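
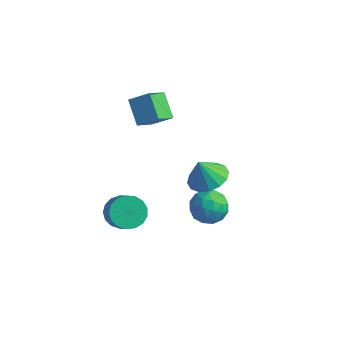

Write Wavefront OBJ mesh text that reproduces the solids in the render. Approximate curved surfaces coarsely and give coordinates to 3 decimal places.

v 1.809 1.454 -1.283
v 2.816 1.371 -1.148
v 1.644 -0.171 -1.052
v 2.651 -0.254 -0.917
v 2.081 0.223 -0.219
v 2.182 1.228 -0.362
v 2.278 -0.028 -1.838
v 2.379 0.977 -1.981
v 3.106 0.456 -1.491
v 2.984 0.61 -0.49
v 1.476 0.59 -1.71
v 1.354 0.744 -0.709
v 2.327 1.556 -1.236
v 2.133 -0.356 -0.964
v 1.798 -0.075 -0.554
v 2.39 -0.124 -0.474
v 1.954 1.471 -0.774
v 2.547 1.422 -0.694
v 2.114 0.747 -0.148
v 1.913 -0.222 -1.506
v 2.506 -0.271 -1.426
v 2.07 1.324 -1.726
v 2.662 1.275 -1.646
v 2.346 0.453 -2.052
v 3.089 0.969 -1.358
v 2.993 0.013 -1.222
v 2.773 0.146 -1.764
v 2.833 0.737 -1.848
v 3.018 1.06 -0.77
v 2.921 0.104 -0.634
v 2.586 0.384 -0.224
v 2.645 0.975 -0.308
v 3.188 0.521 -0.971
v 1.539 1.096 -1.566
v 1.442 0.14 -1.43
v 1.815 0.225 -1.892
v 1.874 0.816 -1.976
v 1.467 1.187 -0.978
v 1.371 0.231 -0.842
v 1.627 0.463 -0.352
v 1.687 1.054 -0.436
v 1.272 0.679 -1.229
v -3.301 2.541 0.689
v -4.329 3.26 1.65
v -3.289 3.82 -0.254
v -4.316 4.539 0.707
v -2.344 3.021 1.353
v -3.371 3.74 2.314
v -2.331 4.3 0.41
v -3.359 5.019 1.371
v 2.837 -0.467 2.572
v 3.81 -0.364 2.893
v 2.463 -0.733 3.788
v 3.599 0.124 2.935
v 3.183 0.453 2.88
v 2.675 0.536 2.742
v 2.21 0.351 2.559
v 1.913 -0.054 2.379
v 1.863 -0.569 2.251
v 2.075 -1.057 2.209
v 2.49 -1.386 2.264
v 2.998 -1.469 2.401
v 3.463 -1.284 2.585
v 3.76 -0.879 2.765
v -2.184 -0.41 -3.326
v -1.564 -0.719 -3.976
v -0.576 -1.538 -2.645
v -1.196 -1.23 -1.994
v -1.398 -0.315 -3.851
v -0.41 -1.134 -2.519
v -1.412 0.068 -3.605
v -0.423 -0.752 -2.273
v -1.603 0.341 -3.295
v -0.614 -0.479 -1.964
v -1.927 0.441 -2.993
v -0.938 -0.378 -1.661
v -2.31 0.347 -2.766
v -1.321 -0.472 -1.435
v -2.664 0.079 -2.668
v -1.675 -0.74 -1.337
v -2.908 -0.3 -2.721
v -1.92 -1.12 -1.389
v -2.987 -0.706 -2.912
v -1.998 -1.525 -1.58
v -2.881 -1.043 -3.198
v -1.893 -1.863 -1.866
v -2.616 -1.235 -3.513
v -1.627 -2.055 -2.181
v -2.252 -1.239 -3.785
v -1.263 -2.058 -2.454
v -1.873 -1.052 -3.953
v -0.884 -1.872 -2.621
f 1 38 17
f 38 12 41
f 17 41 6
f 38 41 17
f 1 17 13
f 17 6 18
f 13 18 2
f 17 18 13
f 1 13 22
f 13 2 23
f 22 23 8
f 13 23 22
f 1 22 34
f 22 8 37
f 34 37 11
f 22 37 34
f 1 34 38
f 34 11 42
f 38 42 12
f 34 42 38
f 2 18 29
f 18 6 32
f 29 32 10
f 18 32 29
f 6 41 19
f 41 12 40
f 19 40 5
f 41 40 19
f 12 42 39
f 42 11 35
f 39 35 3
f 42 35 39
f 11 37 36
f 37 8 24
f 36 24 7
f 37 24 36
f 8 23 28
f 23 2 25
f 28 25 9
f 23 25 28
f 4 30 16
f 30 10 31
f 16 31 5
f 30 31 16
f 4 16 14
f 16 5 15
f 14 15 3
f 16 15 14
f 4 14 21
f 14 3 20
f 21 20 7
f 14 20 21
f 4 21 26
f 21 7 27
f 26 27 9
f 21 27 26
f 4 26 30
f 26 9 33
f 30 33 10
f 26 33 30
f 5 31 19
f 31 10 32
f 19 32 6
f 31 32 19
f 3 15 39
f 15 5 40
f 39 40 12
f 15 40 39
f 7 20 36
f 20 3 35
f 36 35 11
f 20 35 36
f 9 27 28
f 27 7 24
f 28 24 8
f 27 24 28
f 10 33 29
f 33 9 25
f 29 25 2
f 33 25 29
f 44 46 43
f 47 44 43
f 43 46 45
f 45 47 43
f 44 50 46
f 48 44 47
f 48 50 44
f 46 50 45
f 49 47 45
f 45 50 49
f 49 48 47
f 50 48 49
f 52 51 54
f 52 54 53
f 54 51 55
f 54 55 53
f 55 51 56
f 55 56 53
f 56 51 57
f 56 57 53
f 57 51 58
f 57 58 53
f 58 51 59
f 58 59 53
f 59 51 60
f 59 60 53
f 60 51 61
f 60 61 53
f 61 51 62
f 61 62 53
f 62 51 63
f 62 63 53
f 63 51 64
f 63 64 53
f 64 51 52
f 64 52 53
f 66 65 69
f 66 69 67
f 67 69 70
f 67 70 68
f 69 65 71
f 69 71 70
f 70 71 72
f 70 72 68
f 71 65 73
f 71 73 72
f 72 73 74
f 72 74 68
f 73 65 75
f 73 75 74
f 74 75 76
f 74 76 68
f 75 65 77
f 75 77 76
f 76 77 78
f 76 78 68
f 77 65 79
f 77 79 78
f 78 79 80
f 78 80 68
f 79 65 81
f 79 81 80
f 80 81 82
f 80 82 68
f 81 65 83
f 81 83 82
f 82 83 84
f 82 84 68
f 83 65 85
f 83 85 84
f 84 85 86
f 84 86 68
f 85 65 87
f 85 87 86
f 86 87 88
f 86 88 68
f 87 65 89
f 87 89 88
f 88 89 90
f 88 90 68
f 89 65 91
f 89 91 90
f 90 91 92
f 90 92 68
f 91 65 66
f 91 66 92
f 92 66 67
f 92 67 68



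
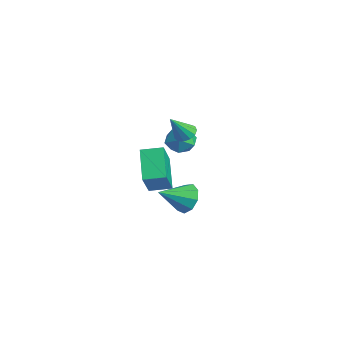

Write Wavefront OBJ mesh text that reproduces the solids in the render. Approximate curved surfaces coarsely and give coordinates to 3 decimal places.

v -5.052 -0.677 -1.523
v -4.044 -1.299 -0.154
v -4.651 0.395 -1.331
v -3.643 -0.228 0.037
v -3.557 -1.012 -2.777
v -2.549 -1.635 -1.409
v -3.156 0.059 -2.586
v -2.148 -0.563 -1.217
v 1.955 -0.908 -0.501
v 2.433 -1.187 -1.172
v 2.165 -2.332 0.241
v 2.782 -0.924 -0.768
v 2.745 -0.654 -0.239
v 2.337 -0.503 0.167
v 1.751 -0.541 0.261
v 1.26 -0.75 -0.002
v 1.094 -1.034 -0.498
v 1.331 -1.258 -0.996
v 1.86 -1.318 -1.262
v -3.633 1.067 -0.39
v -3.025 1.126 0.262
v -4.435 0.194 0.438
v -3.827 0.253 1.09
v -4.324 0.965 0.876
v -3.828 1.504 0.365
v -3.632 -0.184 0.335
v -3.136 0.355 -0.176
v -3.024 0.353 0.711
v -3.452 1.063 1.045
v -4.008 0.257 -0.345
v -4.436 0.967 -0.011
v -2.39 0.464 1.481
v -1.91 0.226 1.188
v -2.09 -0.404 2.679
v -1.793 0.501 1.358
v -1.866 0.764 1.567
v -2.104 0.932 1.749
v -2.434 0.952 1.845
v -2.749 0.816 1.826
v -2.95 0.569 1.697
v -2.974 0.289 1.5
v -2.812 0.064 1.296
v -2.516 -0.034 1.151
v -2.18 0.027 1.111
f 2 4 1
f 5 2 1
f 1 4 3
f 3 5 1
f 2 8 4
f 6 2 5
f 6 8 2
f 4 8 3
f 7 5 3
f 3 8 7
f 7 6 5
f 8 6 7
f 10 9 12
f 10 12 11
f 12 9 13
f 12 13 11
f 13 9 14
f 13 14 11
f 14 9 15
f 14 15 11
f 15 9 16
f 15 16 11
f 16 9 17
f 16 17 11
f 17 9 18
f 17 18 11
f 18 9 19
f 18 19 11
f 19 9 10
f 19 10 11
f 20 31 25
f 20 25 21
f 20 21 27
f 20 27 30
f 20 30 31
f 21 25 29
f 25 31 24
f 31 30 22
f 30 27 26
f 27 21 28
f 23 29 24
f 23 24 22
f 23 22 26
f 23 26 28
f 23 28 29
f 24 29 25
f 22 24 31
f 26 22 30
f 28 26 27
f 29 28 21
f 33 32 35
f 33 35 34
f 35 32 36
f 35 36 34
f 36 32 37
f 36 37 34
f 37 32 38
f 37 38 34
f 38 32 39
f 38 39 34
f 39 32 40
f 39 40 34
f 40 32 41
f 40 41 34
f 41 32 42
f 41 42 34
f 42 32 43
f 42 43 34
f 43 32 44
f 43 44 34
f 44 32 33
f 44 33 34



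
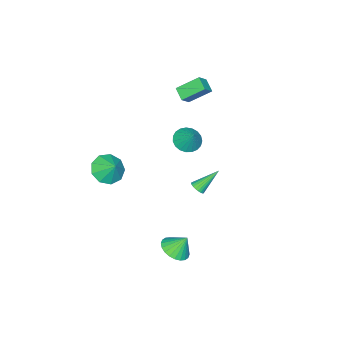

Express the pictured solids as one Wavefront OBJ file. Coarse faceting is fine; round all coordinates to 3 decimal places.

v 2.958 0.174 -4.374
v 3.698 -0.266 -3.907
v 2.622 0.786 -3.266
v 3.868 0.053 -4.032
v 3.899 0.391 -4.208
v 3.787 0.695 -4.41
v 3.549 0.921 -4.607
v 3.221 1.033 -4.768
v 2.853 1.014 -4.869
v 2.5 0.867 -4.895
v 2.218 0.615 -4.842
v 2.048 0.296 -4.717
v 2.017 -0.042 -4.541
v 2.129 -0.347 -4.339
v 2.367 -0.572 -4.142
v 2.695 -0.684 -3.981
v 3.064 -0.665 -3.88
v 3.416 -0.518 -3.854
v -0.735 -1.455 2.271
v 0.094 -1.436 1.923
v -0.285 -0.685 3.389
v -0.06 -1.129 1.774
v -0.331 -0.879 1.711
v -0.671 -0.728 1.744
v -1.023 -0.703 1.869
v -1.326 -0.808 2.064
v -1.526 -1.025 2.294
v -1.589 -1.316 2.52
v -1.505 -1.631 2.703
v -1.288 -1.916 2.812
v -0.975 -2.121 2.827
v -0.621 -2.211 2.746
v -0.287 -2.17 2.583
v -0.03 -2.006 2.366
v 0.105 -1.746 2.133
v 3.827 -3.912 1.643
v 4.8 -3.809 1.211
v 4.113 -3.128 2.477
v 4.342 -3.323 0.913
v 3.642 -3.113 0.956
v 3.029 -3.276 1.32
v 2.789 -3.737 1.836
v 3.034 -4.28 2.261
v 3.651 -4.65 2.397
v 4.349 -4.675 2.18
v 4.803 -4.343 1.712
v -4.517 -2.205 3.879
v -4.98 -2.935 4.342
v -3.803 -2.253 4.519
v -4.266 -2.982 4.982
v -3.714 -3.338 2.898
v -4.177 -4.067 3.361
v -3 -3.385 3.538
v -3.463 -4.115 4.001
v -1.585 -1.281 -2.773
v -1.258 -0.864 -2.756
v -2.675 -0.479 -1.527
v -1.388 -0.807 -2.906
v -1.548 -0.822 -3.036
v -1.714 -0.907 -3.126
v -1.86 -1.049 -3.163
v -1.964 -1.227 -3.14
v -2.01 -1.412 -3.061
v -1.992 -1.578 -2.938
v -1.912 -1.698 -2.791
v -1.782 -1.755 -2.64
v -1.622 -1.74 -2.51
v -1.456 -1.655 -2.42
v -1.31 -1.513 -2.384
v -1.206 -1.336 -2.407
v -1.16 -1.15 -2.486
v -1.178 -0.985 -2.608
f 2 1 4
f 2 4 3
f 4 1 5
f 4 5 3
f 5 1 6
f 5 6 3
f 6 1 7
f 6 7 3
f 7 1 8
f 7 8 3
f 8 1 9
f 8 9 3
f 9 1 10
f 9 10 3
f 10 1 11
f 10 11 3
f 11 1 12
f 11 12 3
f 12 1 13
f 12 13 3
f 13 1 14
f 13 14 3
f 14 1 15
f 14 15 3
f 15 1 16
f 15 16 3
f 16 1 17
f 16 17 3
f 17 1 18
f 17 18 3
f 18 1 2
f 18 2 3
f 20 19 22
f 20 22 21
f 22 19 23
f 22 23 21
f 23 19 24
f 23 24 21
f 24 19 25
f 24 25 21
f 25 19 26
f 25 26 21
f 26 19 27
f 26 27 21
f 27 19 28
f 27 28 21
f 28 19 29
f 28 29 21
f 29 19 30
f 29 30 21
f 30 19 31
f 30 31 21
f 31 19 32
f 31 32 21
f 32 19 33
f 32 33 21
f 33 19 34
f 33 34 21
f 34 19 35
f 34 35 21
f 35 19 20
f 35 20 21
f 37 36 39
f 37 39 38
f 39 36 40
f 39 40 38
f 40 36 41
f 40 41 38
f 41 36 42
f 41 42 38
f 42 36 43
f 42 43 38
f 43 36 44
f 43 44 38
f 44 36 45
f 44 45 38
f 45 36 46
f 45 46 38
f 46 36 37
f 46 37 38
f 48 50 47
f 51 48 47
f 47 50 49
f 49 51 47
f 48 54 50
f 52 48 51
f 52 54 48
f 50 54 49
f 53 51 49
f 49 54 53
f 53 52 51
f 54 52 53
f 56 55 58
f 56 58 57
f 58 55 59
f 58 59 57
f 59 55 60
f 59 60 57
f 60 55 61
f 60 61 57
f 61 55 62
f 61 62 57
f 62 55 63
f 62 63 57
f 63 55 64
f 63 64 57
f 64 55 65
f 64 65 57
f 65 55 66
f 65 66 57
f 66 55 67
f 66 67 57
f 67 55 68
f 67 68 57
f 68 55 69
f 68 69 57
f 69 55 70
f 69 70 57
f 70 55 71
f 70 71 57
f 71 55 72
f 71 72 57
f 72 55 56
f 72 56 57



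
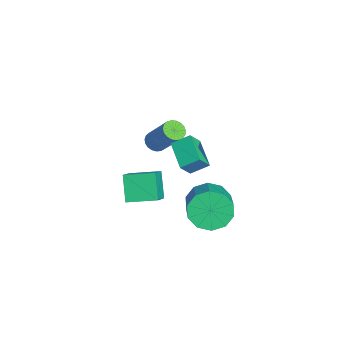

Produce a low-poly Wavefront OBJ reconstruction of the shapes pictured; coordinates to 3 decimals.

v -2.085 -2.663 -1.79
v -0.917 -3.07 -0.856
v -1.775 -1.148 -1.517
v -0.607 -1.556 -0.583
v -1.113 -2.644 -2.997
v 0.055 -3.052 -2.063
v -0.803 -1.13 -2.724
v 0.365 -1.537 -1.79
v -2.752 -1.289 -0.082
v -2.235 -1.33 -0.383
v -1.251 -0.552 1.201
v -1.768 -0.511 1.502
v -2.313 -1.102 -0.446
v -1.33 -0.324 1.137
v -2.468 -0.906 -0.446
v -1.484 -0.128 1.137
v -2.672 -0.776 -0.383
v -1.688 0.001 1.2
v -2.889 -0.735 -0.268
v -1.906 0.042 1.315
v -3.083 -0.79 -0.121
v -2.099 -0.012 1.463
v -3.22 -0.931 0.033
v -2.236 -0.153 1.617
v -3.275 -1.134 0.167
v -2.292 -0.356 1.751
v -3.24 -1.364 0.258
v -2.257 -0.586 1.842
v -3.121 -1.58 0.291
v -2.137 -0.803 1.874
v -2.938 -1.747 0.259
v -1.954 -0.969 1.842
v -2.723 -1.834 0.168
v -1.739 -1.056 1.751
v -2.512 -1.827 0.034
v -1.528 -1.049 1.617
v -2.343 -1.727 -0.12
v -1.36 -0.949 1.463
v -2.245 -1.551 -0.268
v -1.261 -0.773 1.316
v 2.19 0.58 -0.539
v 2.666 1.204 -1.295
v 4.427 1.043 -0.318
v 3.95 0.42 0.439
v 2.433 1.608 -0.809
v 4.194 1.447 0.168
v 2.107 1.619 -0.22
v 3.868 1.459 0.758
v 1.813 1.234 0.248
v 3.573 1.073 1.225
v 1.662 0.599 0.415
v 3.423 0.438 1.392
v 1.713 -0.043 0.218
v 3.474 -0.204 1.195
v 1.946 -0.447 -0.268
v 3.707 -0.608 0.709
v 2.272 -0.459 -0.858
v 4.033 -0.619 0.12
v 2.567 -0.073 -1.325
v 4.327 -0.234 -0.348
v 2.717 0.562 -1.492
v 4.478 0.401 -0.515
v 3.44 -0.435 2.752
v 2.033 -0.683 3.3
v 3.493 0.426 3.277
v 2.086 0.177 3.825
v 3.834 -0.937 3.535
v 2.427 -1.186 4.083
v 3.887 -0.077 4.06
v 2.48 -0.325 4.608
f 2 4 1
f 5 2 1
f 1 4 3
f 3 5 1
f 2 8 4
f 6 2 5
f 6 8 2
f 4 8 3
f 7 5 3
f 3 8 7
f 7 6 5
f 8 6 7
f 10 9 13
f 10 13 11
f 11 13 14
f 11 14 12
f 13 9 15
f 13 15 14
f 14 15 16
f 14 16 12
f 15 9 17
f 15 17 16
f 16 17 18
f 16 18 12
f 17 9 19
f 17 19 18
f 18 19 20
f 18 20 12
f 19 9 21
f 19 21 20
f 20 21 22
f 20 22 12
f 21 9 23
f 21 23 22
f 22 23 24
f 22 24 12
f 23 9 25
f 23 25 24
f 24 25 26
f 24 26 12
f 25 9 27
f 25 27 26
f 26 27 28
f 26 28 12
f 27 9 29
f 27 29 28
f 28 29 30
f 28 30 12
f 29 9 31
f 29 31 30
f 30 31 32
f 30 32 12
f 31 9 33
f 31 33 32
f 32 33 34
f 32 34 12
f 33 9 35
f 33 35 34
f 34 35 36
f 34 36 12
f 35 9 37
f 35 37 36
f 36 37 38
f 36 38 12
f 37 9 39
f 37 39 38
f 38 39 40
f 38 40 12
f 39 9 10
f 39 10 40
f 40 10 11
f 40 11 12
f 42 41 45
f 42 45 43
f 43 45 46
f 43 46 44
f 45 41 47
f 45 47 46
f 46 47 48
f 46 48 44
f 47 41 49
f 47 49 48
f 48 49 50
f 48 50 44
f 49 41 51
f 49 51 50
f 50 51 52
f 50 52 44
f 51 41 53
f 51 53 52
f 52 53 54
f 52 54 44
f 53 41 55
f 53 55 54
f 54 55 56
f 54 56 44
f 55 41 57
f 55 57 56
f 56 57 58
f 56 58 44
f 57 41 59
f 57 59 58
f 58 59 60
f 58 60 44
f 59 41 61
f 59 61 60
f 60 61 62
f 60 62 44
f 61 41 42
f 61 42 62
f 62 42 43
f 62 43 44
f 64 66 63
f 67 64 63
f 63 66 65
f 65 67 63
f 64 70 66
f 68 64 67
f 68 70 64
f 66 70 65
f 69 67 65
f 65 70 69
f 69 68 67
f 70 68 69



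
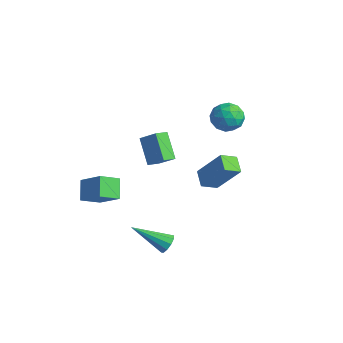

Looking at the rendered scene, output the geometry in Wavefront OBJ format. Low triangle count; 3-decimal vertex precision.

v -0.471 -1.729 3.064
v -1.627 -1.332 4.274
v -0.492 -0.957 2.79
v -1.649 -0.56 3.999
v 0.469 -1.42 3.861
v -0.688 -1.023 5.07
v 0.447 -0.648 3.586
v -0.709 -0.251 4.796
v 1.106 0.521 1.217
v 0.255 0.96 1.647
v 1.342 1.425 0.761
v 0.491 1.865 1.191
v 2.289 1.095 2.969
v 1.438 1.535 3.399
v 2.525 2 2.513
v 1.674 2.439 2.943
v -1.136 4.741 3.898
v -0.359 4.445 3.365
v -1.221 3.295 4.575
v -0.444 2.999 4.042
v -0.325 3.667 4.761
v -0.272 4.56 4.343
v -1.308 3.18 3.597
v -1.255 4.073 3.179
v -0.464 3.48 3.179
v 0.143 3.781 3.898
v -1.723 3.959 4.042
v -1.116 4.26 4.761
v -0.74 4.72 3.572
v -0.84 3.02 4.368
v -0.77 3.412 4.791
v -0.313 3.239 4.477
v -0.689 4.788 4.147
v -0.232 4.614 3.833
v -0.212 4.156 4.654
v -1.348 3.126 4.107
v -0.891 2.952 3.793
v -1.267 4.501 3.463
v -0.81 4.328 3.149
v -1.368 3.584 3.286
v -0.345 3.979 3.149
v -0.395 3.129 3.547
v -0.903 3.235 3.286
v -0.872 3.761 3.04
v 0.012 4.156 3.572
v -0.038 3.306 3.97
v 0.032 3.698 4.393
v 0.063 4.224 4.147
v -0.05 3.589 3.463
v -1.542 4.434 3.97
v -1.592 3.584 4.368
v -1.643 3.516 3.793
v -1.612 4.042 3.547
v -1.185 4.611 4.393
v -1.235 3.761 4.791
v -0.708 3.979 4.9
v -0.677 4.505 4.654
v -1.53 4.151 4.477
v 2.017 -2.421 -1.296
v 2.309 -2.262 -0.773
v 0.663 -3.719 -0.144
v 2.023 -2.014 -0.829
v 1.735 -1.921 -1.063
v 1.554 -2.019 -1.386
v 1.55 -2.271 -1.675
v 1.724 -2.58 -1.819
v 2.01 -2.829 -1.763
v 2.299 -2.922 -1.528
v 2.48 -2.824 -1.205
v 2.484 -2.572 -0.916
v -3.35 -3.972 -0.467
v -4.13 -3.352 0.368
v -3.132 -2.855 -1.094
v -3.912 -2.234 -0.259
v -2.028 -3.666 0.539
v -2.808 -3.045 1.374
v -1.81 -2.548 -0.088
v -2.59 -1.928 0.747
f 2 4 1
f 5 2 1
f 1 4 3
f 3 5 1
f 2 8 4
f 6 2 5
f 6 8 2
f 4 8 3
f 7 5 3
f 3 8 7
f 7 6 5
f 8 6 7
f 10 12 9
f 13 10 9
f 9 12 11
f 11 13 9
f 10 16 12
f 14 10 13
f 14 16 10
f 12 16 11
f 15 13 11
f 11 16 15
f 15 14 13
f 16 14 15
f 17 54 33
f 54 28 57
f 33 57 22
f 54 57 33
f 17 33 29
f 33 22 34
f 29 34 18
f 33 34 29
f 17 29 38
f 29 18 39
f 38 39 24
f 29 39 38
f 17 38 50
f 38 24 53
f 50 53 27
f 38 53 50
f 17 50 54
f 50 27 58
f 54 58 28
f 50 58 54
f 18 34 45
f 34 22 48
f 45 48 26
f 34 48 45
f 22 57 35
f 57 28 56
f 35 56 21
f 57 56 35
f 28 58 55
f 58 27 51
f 55 51 19
f 58 51 55
f 27 53 52
f 53 24 40
f 52 40 23
f 53 40 52
f 24 39 44
f 39 18 41
f 44 41 25
f 39 41 44
f 20 46 32
f 46 26 47
f 32 47 21
f 46 47 32
f 20 32 30
f 32 21 31
f 30 31 19
f 32 31 30
f 20 30 37
f 30 19 36
f 37 36 23
f 30 36 37
f 20 37 42
f 37 23 43
f 42 43 25
f 37 43 42
f 20 42 46
f 42 25 49
f 46 49 26
f 42 49 46
f 21 47 35
f 47 26 48
f 35 48 22
f 47 48 35
f 19 31 55
f 31 21 56
f 55 56 28
f 31 56 55
f 23 36 52
f 36 19 51
f 52 51 27
f 36 51 52
f 25 43 44
f 43 23 40
f 44 40 24
f 43 40 44
f 26 49 45
f 49 25 41
f 45 41 18
f 49 41 45
f 60 59 62
f 60 62 61
f 62 59 63
f 62 63 61
f 63 59 64
f 63 64 61
f 64 59 65
f 64 65 61
f 65 59 66
f 65 66 61
f 66 59 67
f 66 67 61
f 67 59 68
f 67 68 61
f 68 59 69
f 68 69 61
f 69 59 70
f 69 70 61
f 70 59 60
f 70 60 61
f 72 74 71
f 75 72 71
f 71 74 73
f 73 75 71
f 72 78 74
f 76 72 75
f 76 78 72
f 74 78 73
f 77 75 73
f 73 78 77
f 77 76 75
f 78 76 77



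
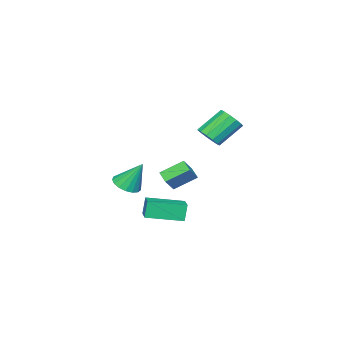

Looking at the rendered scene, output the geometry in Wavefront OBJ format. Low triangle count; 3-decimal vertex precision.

v -2.617 -0.441 1.056
v -1.99 -0.097 1.517
v -3.297 0.564 2.804
v -3.923 0.221 2.344
v -2.127 0.239 1.204
v -3.434 0.9 2.491
v -2.42 0.359 0.845
v -3.727 1.02 2.132
v -2.776 0.225 0.553
v -4.083 0.887 1.84
v -3.08 -0.12 0.421
v -4.387 0.542 1.708
v -3.238 -0.567 0.49
v -4.545 0.095 1.777
v -3.198 -0.974 0.74
v -4.505 -0.312 2.027
v -2.974 -1.211 1.09
v -4.281 -0.55 2.377
v -2.636 -1.204 1.429
v -3.943 -0.543 2.716
v -2.292 -0.955 1.65
v -3.599 -0.294 2.937
v -2.051 -0.542 1.683
v -3.358 0.119 2.97
v -2.659 -2.952 -3.745
v -3.061 -3.699 -3.363
v -3.663 -1.969 -2.88
v -4.066 -2.715 -2.499
v -1.854 -2.925 -2.841
v -2.257 -3.671 -2.46
v -2.859 -1.941 -1.977
v -3.261 -2.688 -1.595
v 2.642 -2.056 -1.2
v 3.234 -2.591 -0.804
v 2.338 -1.164 0.46
v 3.468 -2.261 -0.939
v 3.513 -1.885 -1.133
v 3.359 -1.548 -1.342
v 3.04 -1.327 -1.519
v 2.631 -1.273 -1.623
v 2.224 -1.399 -1.631
v 1.913 -1.676 -1.539
v 1.769 -2.039 -1.37
v 1.825 -2.407 -1.162
v 2.069 -2.694 -0.963
v 2.444 -2.835 -0.818
v 2.864 -2.798 -0.761
v 2.418 1.597 -2.761
v 2.125 1.565 -1.681
v 3.286 2.444 -2.502
v 2.992 2.412 -1.421
v 3.848 0.028 -2.419
v 3.554 -0.004 -1.338
v 4.715 0.875 -2.159
v 4.422 0.843 -1.079
f 2 1 5
f 2 5 3
f 3 5 6
f 3 6 4
f 5 1 7
f 5 7 6
f 6 7 8
f 6 8 4
f 7 1 9
f 7 9 8
f 8 9 10
f 8 10 4
f 9 1 11
f 9 11 10
f 10 11 12
f 10 12 4
f 11 1 13
f 11 13 12
f 12 13 14
f 12 14 4
f 13 1 15
f 13 15 14
f 14 15 16
f 14 16 4
f 15 1 17
f 15 17 16
f 16 17 18
f 16 18 4
f 17 1 19
f 17 19 18
f 18 19 20
f 18 20 4
f 19 1 21
f 19 21 20
f 20 21 22
f 20 22 4
f 21 1 23
f 21 23 22
f 22 23 24
f 22 24 4
f 23 1 2
f 23 2 24
f 24 2 3
f 24 3 4
f 26 28 25
f 29 26 25
f 25 28 27
f 27 29 25
f 26 32 28
f 30 26 29
f 30 32 26
f 28 32 27
f 31 29 27
f 27 32 31
f 31 30 29
f 32 30 31
f 34 33 36
f 34 36 35
f 36 33 37
f 36 37 35
f 37 33 38
f 37 38 35
f 38 33 39
f 38 39 35
f 39 33 40
f 39 40 35
f 40 33 41
f 40 41 35
f 41 33 42
f 41 42 35
f 42 33 43
f 42 43 35
f 43 33 44
f 43 44 35
f 44 33 45
f 44 45 35
f 45 33 46
f 45 46 35
f 46 33 47
f 46 47 35
f 47 33 34
f 47 34 35
f 49 51 48
f 52 49 48
f 48 51 50
f 50 52 48
f 49 55 51
f 53 49 52
f 53 55 49
f 51 55 50
f 54 52 50
f 50 55 54
f 54 53 52
f 55 53 54



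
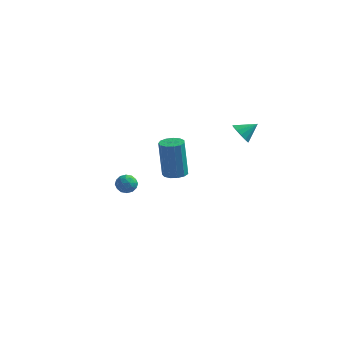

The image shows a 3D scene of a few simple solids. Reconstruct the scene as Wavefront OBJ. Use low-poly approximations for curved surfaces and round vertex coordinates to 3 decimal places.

v -4.459 3.485 -3.437
v -4.106 3.985 -3.245
v -3.794 3.315 -4.215
v -3.441 3.815 -4.023
v -3.467 3.284 -3.664
v -3.878 3.389 -3.184
v -4.022 3.911 -4.276
v -4.433 4.016 -3.796
v -3.836 4.248 -3.763
v -3.493 3.86 -3.385
v -4.407 3.44 -4.075
v -4.064 3.052 -3.697
v -4.341 3.75 -3.273
v -3.559 3.55 -4.187
v -3.574 3.238 -3.977
v -3.367 3.531 -3.863
v -4.207 3.4 -3.237
v -4 3.693 -3.124
v -3.624 3.281 -3.37
v -3.9 3.607 -4.336
v -3.693 3.9 -4.223
v -4.533 3.769 -3.597
v -4.326 4.062 -3.483
v -4.276 4.019 -4.09
v -3.975 4.199 -3.464
v -3.584 4.099 -3.922
v -3.925 4.155 -4.071
v -4.167 4.217 -3.788
v -3.773 3.971 -3.242
v -3.382 3.87 -3.699
v -3.397 3.558 -3.489
v -3.639 3.62 -3.206
v -3.614 4.125 -3.547
v -4.518 3.43 -3.761
v -4.127 3.329 -4.218
v -4.261 3.68 -4.254
v -4.503 3.742 -3.971
v -4.316 3.201 -3.538
v -3.925 3.101 -3.996
v -3.733 3.083 -3.672
v -3.975 3.145 -3.389
v -4.286 3.175 -3.913
v 3.219 1.071 2.878
v 3.635 0.562 2.828
v 3.921 1.589 3.462
v 3.709 0.786 2.541
v 3.627 1.101 2.36
v 3.415 1.406 2.344
v 3.141 1.605 2.498
v 2.892 1.635 2.772
v 2.746 1.485 3.08
v 2.75 1.204 3.324
v 2.903 0.881 3.426
v 3.157 0.618 3.354
v 3.43 0.499 3.131
v 0.479 -0.685 0.448
v 1.057 -0.972 0.529
v 0.819 -0.861 2.632
v 0.241 -0.575 2.552
v 1.121 -0.611 0.517
v 0.883 -0.501 2.621
v 0.981 -0.274 0.483
v 0.743 -0.164 2.587
v 0.682 -0.068 0.439
v 0.444 0.043 2.542
v 0.318 -0.058 0.397
v 0.081 0.053 2.501
v 0.006 -0.246 0.372
v -0.232 -0.136 2.475
v -0.157 -0.575 0.37
v -0.395 -0.464 2.474
v -0.118 -0.938 0.394
v -0.355 -0.827 2.498
v 0.111 -1.221 0.435
v -0.127 -1.111 2.538
v 0.457 -1.334 0.48
v 0.219 -1.223 2.583
v 0.809 -1.241 0.515
v 0.571 -1.13 2.618
f 1 38 17
f 38 12 41
f 17 41 6
f 38 41 17
f 1 17 13
f 17 6 18
f 13 18 2
f 17 18 13
f 1 13 22
f 13 2 23
f 22 23 8
f 13 23 22
f 1 22 34
f 22 8 37
f 34 37 11
f 22 37 34
f 1 34 38
f 34 11 42
f 38 42 12
f 34 42 38
f 2 18 29
f 18 6 32
f 29 32 10
f 18 32 29
f 6 41 19
f 41 12 40
f 19 40 5
f 41 40 19
f 12 42 39
f 42 11 35
f 39 35 3
f 42 35 39
f 11 37 36
f 37 8 24
f 36 24 7
f 37 24 36
f 8 23 28
f 23 2 25
f 28 25 9
f 23 25 28
f 4 30 16
f 30 10 31
f 16 31 5
f 30 31 16
f 4 16 14
f 16 5 15
f 14 15 3
f 16 15 14
f 4 14 21
f 14 3 20
f 21 20 7
f 14 20 21
f 4 21 26
f 21 7 27
f 26 27 9
f 21 27 26
f 4 26 30
f 26 9 33
f 30 33 10
f 26 33 30
f 5 31 19
f 31 10 32
f 19 32 6
f 31 32 19
f 3 15 39
f 15 5 40
f 39 40 12
f 15 40 39
f 7 20 36
f 20 3 35
f 36 35 11
f 20 35 36
f 9 27 28
f 27 7 24
f 28 24 8
f 27 24 28
f 10 33 29
f 33 9 25
f 29 25 2
f 33 25 29
f 44 43 46
f 44 46 45
f 46 43 47
f 46 47 45
f 47 43 48
f 47 48 45
f 48 43 49
f 48 49 45
f 49 43 50
f 49 50 45
f 50 43 51
f 50 51 45
f 51 43 52
f 51 52 45
f 52 43 53
f 52 53 45
f 53 43 54
f 53 54 45
f 54 43 55
f 54 55 45
f 55 43 44
f 55 44 45
f 57 56 60
f 57 60 58
f 58 60 61
f 58 61 59
f 60 56 62
f 60 62 61
f 61 62 63
f 61 63 59
f 62 56 64
f 62 64 63
f 63 64 65
f 63 65 59
f 64 56 66
f 64 66 65
f 65 66 67
f 65 67 59
f 66 56 68
f 66 68 67
f 67 68 69
f 67 69 59
f 68 56 70
f 68 70 69
f 69 70 71
f 69 71 59
f 70 56 72
f 70 72 71
f 71 72 73
f 71 73 59
f 72 56 74
f 72 74 73
f 73 74 75
f 73 75 59
f 74 56 76
f 74 76 75
f 75 76 77
f 75 77 59
f 76 56 78
f 76 78 77
f 77 78 79
f 77 79 59
f 78 56 57
f 78 57 79
f 79 57 58
f 79 58 59



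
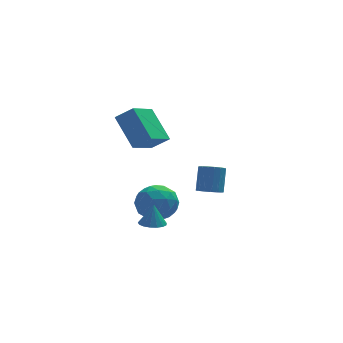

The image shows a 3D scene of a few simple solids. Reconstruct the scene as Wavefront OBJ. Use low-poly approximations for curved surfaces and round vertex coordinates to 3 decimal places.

v -1.799 3.978 -3.51
v -1.325 3.172 -4.116
v -2.375 2.748 -2.324
v -1.901 1.942 -2.93
v -1.264 2.675 -2.384
v -0.908 3.435 -3.117
v -2.792 2.485 -3.323
v -2.436 3.245 -4.056
v -1.939 2.249 -4.001
v -0.995 2.366 -3.42
v -2.705 3.554 -3.02
v -1.761 3.671 -2.439
v -1.511 3.683 -3.917
v -2.189 2.237 -2.523
v -1.814 2.668 -2.202
v -1.536 2.194 -2.558
v -1.266 3.838 -3.33
v -0.988 3.364 -3.686
v -0.952 3.072 -2.668
v -2.712 2.556 -2.754
v -2.434 2.082 -3.11
v -2.164 3.726 -3.882
v -1.886 3.252 -4.238
v -2.748 2.848 -3.772
v -1.594 2.666 -4.206
v -1.933 1.943 -3.508
v -2.456 2.262 -3.74
v -2.247 2.709 -4.171
v -1.039 2.735 -3.864
v -1.378 2.013 -3.167
v -1.003 2.444 -2.846
v -0.794 2.89 -3.277
v -1.4 2.193 -3.796
v -2.322 3.907 -3.273
v -2.661 3.185 -2.576
v -2.906 3.03 -3.163
v -2.697 3.476 -3.594
v -1.767 3.977 -2.932
v -2.106 3.254 -2.234
v -1.453 3.211 -2.269
v -1.244 3.658 -2.7
v -2.3 3.727 -2.644
v -2.515 0.428 -3.03
v -2.154 0.966 -3.156
v -2.405 0.612 -1.93
v -2.451 1.074 -3.145
v -2.762 1.035 -3.107
v -3.016 0.856 -3.051
v -3.156 0.58 -2.991
v -3.149 0.268 -2.939
v -2.997 -0.007 -2.908
v -2.734 -0.182 -2.905
v -2.421 -0.218 -2.931
v -2.13 -0.106 -2.979
v -1.927 0.129 -3.038
v -1.859 0.432 -3.096
v -1.941 0.734 -3.139
v 0.694 3.063 -2.792
v 1.228 2.691 -2.685
v 1.5 3.425 -1.5
v 0.966 3.797 -1.608
v 1.337 2.931 -2.858
v 1.609 3.665 -1.674
v 1.299 3.202 -3.017
v 1.571 3.936 -1.832
v 1.122 3.44 -3.124
v 1.394 4.174 -1.94
v 0.847 3.592 -3.156
v 1.119 4.327 -1.971
v 0.537 3.623 -3.103
v 0.809 4.357 -1.919
v 0.263 3.526 -2.98
v 0.535 4.26 -1.795
v 0.087 3.322 -2.814
v 0.359 4.056 -1.629
v 0.051 3.059 -2.643
v 0.323 3.793 -1.458
v 0.162 2.797 -2.506
v 0.434 3.531 -1.321
v 0.395 2.596 -2.434
v 0.667 3.33 -1.25
v 0.696 2.502 -2.445
v 0.968 3.236 -1.26
v 0.997 2.536 -2.535
v 1.269 3.27 -1.351
v -2.434 1.061 2.146
v -3.016 2.417 3.467
v -3.232 1.353 1.496
v -3.814 2.708 2.817
v -1.346 2.292 1.363
v -1.928 3.647 2.684
v -2.144 2.583 0.713
v -2.726 3.939 2.034
f 1 38 17
f 38 12 41
f 17 41 6
f 38 41 17
f 1 17 13
f 17 6 18
f 13 18 2
f 17 18 13
f 1 13 22
f 13 2 23
f 22 23 8
f 13 23 22
f 1 22 34
f 22 8 37
f 34 37 11
f 22 37 34
f 1 34 38
f 34 11 42
f 38 42 12
f 34 42 38
f 2 18 29
f 18 6 32
f 29 32 10
f 18 32 29
f 6 41 19
f 41 12 40
f 19 40 5
f 41 40 19
f 12 42 39
f 42 11 35
f 39 35 3
f 42 35 39
f 11 37 36
f 37 8 24
f 36 24 7
f 37 24 36
f 8 23 28
f 23 2 25
f 28 25 9
f 23 25 28
f 4 30 16
f 30 10 31
f 16 31 5
f 30 31 16
f 4 16 14
f 16 5 15
f 14 15 3
f 16 15 14
f 4 14 21
f 14 3 20
f 21 20 7
f 14 20 21
f 4 21 26
f 21 7 27
f 26 27 9
f 21 27 26
f 4 26 30
f 26 9 33
f 30 33 10
f 26 33 30
f 5 31 19
f 31 10 32
f 19 32 6
f 31 32 19
f 3 15 39
f 15 5 40
f 39 40 12
f 15 40 39
f 7 20 36
f 20 3 35
f 36 35 11
f 20 35 36
f 9 27 28
f 27 7 24
f 28 24 8
f 27 24 28
f 10 33 29
f 33 9 25
f 29 25 2
f 33 25 29
f 44 43 46
f 44 46 45
f 46 43 47
f 46 47 45
f 47 43 48
f 47 48 45
f 48 43 49
f 48 49 45
f 49 43 50
f 49 50 45
f 50 43 51
f 50 51 45
f 51 43 52
f 51 52 45
f 52 43 53
f 52 53 45
f 53 43 54
f 53 54 45
f 54 43 55
f 54 55 45
f 55 43 56
f 55 56 45
f 56 43 57
f 56 57 45
f 57 43 44
f 57 44 45
f 59 58 62
f 59 62 60
f 60 62 63
f 60 63 61
f 62 58 64
f 62 64 63
f 63 64 65
f 63 65 61
f 64 58 66
f 64 66 65
f 65 66 67
f 65 67 61
f 66 58 68
f 66 68 67
f 67 68 69
f 67 69 61
f 68 58 70
f 68 70 69
f 69 70 71
f 69 71 61
f 70 58 72
f 70 72 71
f 71 72 73
f 71 73 61
f 72 58 74
f 72 74 73
f 73 74 75
f 73 75 61
f 74 58 76
f 74 76 75
f 75 76 77
f 75 77 61
f 76 58 78
f 76 78 77
f 77 78 79
f 77 79 61
f 78 58 80
f 78 80 79
f 79 80 81
f 79 81 61
f 80 58 82
f 80 82 81
f 81 82 83
f 81 83 61
f 82 58 84
f 82 84 83
f 83 84 85
f 83 85 61
f 84 58 59
f 84 59 85
f 85 59 60
f 85 60 61
f 87 89 86
f 90 87 86
f 86 89 88
f 88 90 86
f 87 93 89
f 91 87 90
f 91 93 87
f 89 93 88
f 92 90 88
f 88 93 92
f 92 91 90
f 93 91 92



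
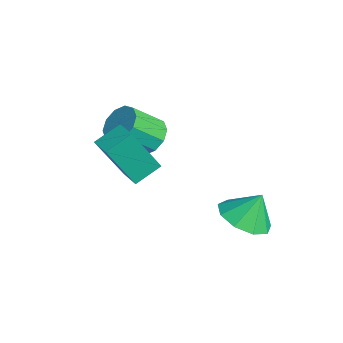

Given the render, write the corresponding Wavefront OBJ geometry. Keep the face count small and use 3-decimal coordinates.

v -2.185 -2.565 0.327
v -1.397 -2.643 0.217
v -1.366 -3.733 1.203
v -2.155 -3.655 1.313
v -1.469 -2.316 0.581
v -1.438 -3.406 1.567
v -1.814 -2.084 0.848
v -1.784 -3.174 1.834
v -2.302 -2.036 0.916
v -2.271 -3.126 1.902
v -2.745 -2.19 0.759
v -2.714 -3.28 1.745
v -2.974 -2.487 0.437
v -2.943 -3.577 1.423
v -2.902 -2.814 0.073
v -2.871 -3.904 1.059
v -2.556 -3.046 -0.194
v -2.526 -4.136 0.792
v -2.069 -3.094 -0.262
v -2.038 -4.184 0.724
v -1.626 -2.94 -0.105
v -1.595 -4.03 0.881
v 0.888 -0.285 -2.143
v 1.638 -0.929 -1.852
v 0.972 0.305 -1.057
v 1.914 -0.368 -2.178
v 1.71 0.231 -2.488
v 1.122 0.588 -2.637
v 0.424 0.537 -2.555
v -0.057 0.101 -2.28
v -0.096 -0.516 -1.942
v 0.326 -1.025 -1.698
v 1.011 -1.188 -1.662
v -0.526 -4.022 0.016
v -0.593 -5.001 1.838
v -0.731 -3.067 0.521
v -0.799 -4.046 2.344
v 0.319 -3.894 0.116
v 0.251 -4.873 1.939
v 0.113 -2.939 0.622
v 0.046 -3.918 2.444
f 2 1 5
f 2 5 3
f 3 5 6
f 3 6 4
f 5 1 7
f 5 7 6
f 6 7 8
f 6 8 4
f 7 1 9
f 7 9 8
f 8 9 10
f 8 10 4
f 9 1 11
f 9 11 10
f 10 11 12
f 10 12 4
f 11 1 13
f 11 13 12
f 12 13 14
f 12 14 4
f 13 1 15
f 13 15 14
f 14 15 16
f 14 16 4
f 15 1 17
f 15 17 16
f 16 17 18
f 16 18 4
f 17 1 19
f 17 19 18
f 18 19 20
f 18 20 4
f 19 1 21
f 19 21 20
f 20 21 22
f 20 22 4
f 21 1 2
f 21 2 22
f 22 2 3
f 22 3 4
f 24 23 26
f 24 26 25
f 26 23 27
f 26 27 25
f 27 23 28
f 27 28 25
f 28 23 29
f 28 29 25
f 29 23 30
f 29 30 25
f 30 23 31
f 30 31 25
f 31 23 32
f 31 32 25
f 32 23 33
f 32 33 25
f 33 23 24
f 33 24 25
f 35 37 34
f 38 35 34
f 34 37 36
f 36 38 34
f 35 41 37
f 39 35 38
f 39 41 35
f 37 41 36
f 40 38 36
f 36 41 40
f 40 39 38
f 41 39 40



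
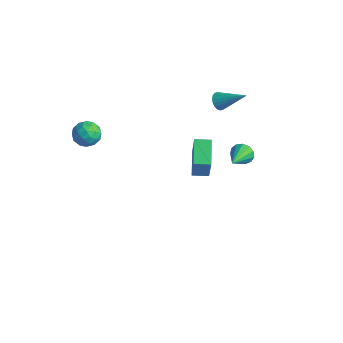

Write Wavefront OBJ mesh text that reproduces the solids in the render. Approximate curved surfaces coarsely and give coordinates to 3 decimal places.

v -2.675 -2.893 3.362
v -2.261 -2.576 2.813
v -2.179 -3.984 3.107
v -1.765 -3.667 2.558
v -1.618 -3.507 3.283
v -1.924 -2.833 3.44
v -2.516 -3.727 2.48
v -2.822 -3.053 2.637
v -2.163 -3.092 2.267
v -1.608 -2.956 2.764
v -2.832 -3.604 3.156
v -2.277 -3.468 3.653
v -2.512 -2.639 3.11
v -1.928 -3.921 2.81
v -1.842 -3.827 3.236
v -1.599 -3.641 2.914
v -2.314 -2.789 3.479
v -2.07 -2.603 3.156
v -1.692 -3.15 3.432
v -2.37 -3.957 2.764
v -2.126 -3.771 2.441
v -2.841 -2.919 3.006
v -2.598 -2.733 2.684
v -2.748 -3.41 2.488
v -2.211 -2.756 2.466
v -1.919 -3.397 2.317
v -2.36 -3.433 2.27
v -2.54 -3.036 2.363
v -1.884 -2.676 2.758
v -1.593 -3.317 2.608
v -1.506 -3.223 3.035
v -1.686 -2.826 3.127
v -1.827 -2.979 2.438
v -2.847 -3.243 3.312
v -2.556 -3.884 3.162
v -2.754 -3.734 2.793
v -2.934 -3.337 2.885
v -2.521 -3.163 3.603
v -2.229 -3.804 3.454
v -1.9 -3.524 3.557
v -2.08 -3.127 3.65
v -2.613 -3.581 3.482
v -2.239 3.409 -2.902
v -1.587 2.948 -1.101
v -1.664 4.06 -2.944
v -1.012 3.6 -1.142
v -1.208 2.46 -3.518
v -0.556 2 -1.716
v -0.633 3.112 -3.559
v 0.019 2.651 -1.758
v -0.166 3.262 2.843
v 0.156 3.256 2.422
v 1.066 3.918 3.777
v 0.054 3.468 2.407
v -0.091 3.64 2.479
v -0.251 3.737 2.622
v -0.395 3.739 2.809
v -0.493 3.648 3.003
v -0.526 3.479 3.165
v -0.489 3.268 3.263
v -0.387 3.056 3.278
v -0.241 2.885 3.207
v -0.081 2.788 3.063
v 0.062 2.785 2.876
v 0.16 2.877 2.682
v 0.194 3.045 2.52
v 3.079 1.82 2.05
v 3.38 1.738 1.537
v 3.701 0.6 2.61
v 3.577 1.93 1.734
v 3.616 2.086 2.031
v 3.484 2.158 2.334
v 3.224 2.123 2.547
v 2.917 1.991 2.602
v 2.662 1.805 2.481
v 2.539 1.624 2.224
v 2.587 1.505 1.911
v 2.791 1.486 1.642
v 3.087 1.573 1.503
f 1 38 17
f 38 12 41
f 17 41 6
f 38 41 17
f 1 17 13
f 17 6 18
f 13 18 2
f 17 18 13
f 1 13 22
f 13 2 23
f 22 23 8
f 13 23 22
f 1 22 34
f 22 8 37
f 34 37 11
f 22 37 34
f 1 34 38
f 34 11 42
f 38 42 12
f 34 42 38
f 2 18 29
f 18 6 32
f 29 32 10
f 18 32 29
f 6 41 19
f 41 12 40
f 19 40 5
f 41 40 19
f 12 42 39
f 42 11 35
f 39 35 3
f 42 35 39
f 11 37 36
f 37 8 24
f 36 24 7
f 37 24 36
f 8 23 28
f 23 2 25
f 28 25 9
f 23 25 28
f 4 30 16
f 30 10 31
f 16 31 5
f 30 31 16
f 4 16 14
f 16 5 15
f 14 15 3
f 16 15 14
f 4 14 21
f 14 3 20
f 21 20 7
f 14 20 21
f 4 21 26
f 21 7 27
f 26 27 9
f 21 27 26
f 4 26 30
f 26 9 33
f 30 33 10
f 26 33 30
f 5 31 19
f 31 10 32
f 19 32 6
f 31 32 19
f 3 15 39
f 15 5 40
f 39 40 12
f 15 40 39
f 7 20 36
f 20 3 35
f 36 35 11
f 20 35 36
f 9 27 28
f 27 7 24
f 28 24 8
f 27 24 28
f 10 33 29
f 33 9 25
f 29 25 2
f 33 25 29
f 44 46 43
f 47 44 43
f 43 46 45
f 45 47 43
f 44 50 46
f 48 44 47
f 48 50 44
f 46 50 45
f 49 47 45
f 45 50 49
f 49 48 47
f 50 48 49
f 52 51 54
f 52 54 53
f 54 51 55
f 54 55 53
f 55 51 56
f 55 56 53
f 56 51 57
f 56 57 53
f 57 51 58
f 57 58 53
f 58 51 59
f 58 59 53
f 59 51 60
f 59 60 53
f 60 51 61
f 60 61 53
f 61 51 62
f 61 62 53
f 62 51 63
f 62 63 53
f 63 51 64
f 63 64 53
f 64 51 65
f 64 65 53
f 65 51 66
f 65 66 53
f 66 51 52
f 66 52 53
f 68 67 70
f 68 70 69
f 70 67 71
f 70 71 69
f 71 67 72
f 71 72 69
f 72 67 73
f 72 73 69
f 73 67 74
f 73 74 69
f 74 67 75
f 74 75 69
f 75 67 76
f 75 76 69
f 76 67 77
f 76 77 69
f 77 67 78
f 77 78 69
f 78 67 79
f 78 79 69
f 79 67 68
f 79 68 69



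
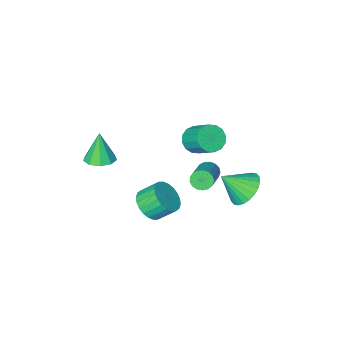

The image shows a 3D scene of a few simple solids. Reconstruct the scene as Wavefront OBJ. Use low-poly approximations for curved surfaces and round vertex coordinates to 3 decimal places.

v -1.677 3.973 -2.066
v -0.884 4.207 -2.745
v -0.583 3.427 -0.974
v -0.917 4.565 -2.532
v -1.066 4.832 -2.249
v -1.308 4.969 -1.937
v -1.606 4.955 -1.646
v -1.916 4.791 -1.418
v -2.188 4.502 -1.289
v -2.383 4.133 -1.278
v -2.471 3.74 -1.387
v -2.438 3.382 -1.6
v -2.289 3.114 -1.883
v -2.046 2.977 -2.195
v -1.748 2.992 -2.486
v -1.439 3.156 -2.714
v -1.166 3.444 -2.843
v -0.971 3.813 -2.854
v 3.134 2.819 -2
v 3.639 3.606 -2.102
v 2.931 4.167 -1.282
v 2.426 3.381 -1.18
v 3.38 3.653 -2.358
v 2.672 4.214 -1.538
v 3.084 3.574 -2.559
v 2.376 4.135 -1.739
v 2.795 3.379 -2.675
v 2.088 3.94 -1.855
v 2.558 3.1 -2.688
v 1.85 3.661 -1.868
v 2.409 2.777 -2.597
v 1.701 3.338 -1.777
v 2.37 2.462 -2.415
v 1.662 3.023 -1.594
v 2.447 2.2 -2.169
v 1.739 2.761 -1.349
v 2.629 2.033 -1.898
v 1.921 2.594 -1.078
v 2.888 1.986 -1.642
v 2.18 2.547 -0.822
v 3.184 2.065 -1.441
v 2.476 2.626 -0.621
v 3.472 2.26 -1.325
v 2.765 2.821 -0.505
v 3.71 2.539 -1.312
v 3.002 3.1 -0.492
v 3.859 2.862 -1.403
v 3.151 3.423 -0.583
v 3.898 3.177 -1.586
v 3.19 3.738 -0.765
v 3.821 3.439 -1.831
v 3.113 4 -1.011
v -2.635 -2.421 -3.564
v -2.32 -2.913 -2.919
v -2.469 -1.611 -1.852
v -2.785 -1.119 -2.496
v -1.959 -2.719 -3.105
v -2.108 -1.417 -2.038
v -1.779 -2.445 -3.414
v -1.928 -1.143 -2.347
v -1.828 -2.165 -3.763
v -1.978 -0.863 -2.696
v -2.094 -1.953 -4.059
v -2.243 -0.651 -2.991
v -2.505 -1.866 -4.221
v -2.654 -0.565 -3.154
v -2.951 -1.929 -4.208
v -3.1 -0.627 -3.141
v -3.312 -2.123 -4.022
v -3.461 -0.821 -2.955
v -3.492 -2.397 -3.713
v -3.641 -1.095 -2.646
v -3.442 -2.677 -3.364
v -3.592 -1.375 -2.297
v -3.177 -2.889 -3.069
v -3.326 -1.587 -2.001
v -2.766 -2.975 -2.906
v -2.915 -1.674 -1.839
v 3.969 -0.686 -0.773
v 4.433 -1.392 -0.869
v 3.791 -1.034 0.933
v 4.779 -0.942 -0.74
v 4.746 -0.373 -0.627
v 4.35 0.05 -0.582
v 3.776 0.129 -0.626
v 3.292 -0.173 -0.739
v 3.125 -0.715 -0.867
v 3.353 -1.243 -0.951
v 3.87 -1.511 -0.952
v -1.459 0.786 -3.143
v -0.995 0.634 -3.527
v 0.182 1.943 -2.62
v -0.281 2.094 -2.237
v -1.134 0.856 -3.667
v 0.044 2.164 -2.76
v -1.347 1.062 -3.687
v -0.169 2.37 -2.78
v -1.585 1.204 -3.583
v -0.408 2.513 -2.676
v -1.795 1.251 -3.378
v -0.617 2.559 -2.471
v -1.927 1.191 -3.119
v -0.75 2.499 -2.213
v -1.953 1.038 -2.866
v -0.775 2.347 -1.959
v -1.865 0.828 -2.677
v -0.687 2.136 -1.77
v -1.684 0.607 -2.594
v -0.506 1.916 -1.687
v -1.451 0.428 -2.637
v -0.274 1.736 -1.73
v -1.22 0.331 -2.796
v -0.043 1.639 -1.889
v -1.044 0.338 -3.035
v 0.133 1.646 -2.128
v -0.963 0.447 -3.298
v 0.214 1.755 -2.392
f 2 1 4
f 2 4 3
f 4 1 5
f 4 5 3
f 5 1 6
f 5 6 3
f 6 1 7
f 6 7 3
f 7 1 8
f 7 8 3
f 8 1 9
f 8 9 3
f 9 1 10
f 9 10 3
f 10 1 11
f 10 11 3
f 11 1 12
f 11 12 3
f 12 1 13
f 12 13 3
f 13 1 14
f 13 14 3
f 14 1 15
f 14 15 3
f 15 1 16
f 15 16 3
f 16 1 17
f 16 17 3
f 17 1 18
f 17 18 3
f 18 1 2
f 18 2 3
f 20 19 23
f 20 23 21
f 21 23 24
f 21 24 22
f 23 19 25
f 23 25 24
f 24 25 26
f 24 26 22
f 25 19 27
f 25 27 26
f 26 27 28
f 26 28 22
f 27 19 29
f 27 29 28
f 28 29 30
f 28 30 22
f 29 19 31
f 29 31 30
f 30 31 32
f 30 32 22
f 31 19 33
f 31 33 32
f 32 33 34
f 32 34 22
f 33 19 35
f 33 35 34
f 34 35 36
f 34 36 22
f 35 19 37
f 35 37 36
f 36 37 38
f 36 38 22
f 37 19 39
f 37 39 38
f 38 39 40
f 38 40 22
f 39 19 41
f 39 41 40
f 40 41 42
f 40 42 22
f 41 19 43
f 41 43 42
f 42 43 44
f 42 44 22
f 43 19 45
f 43 45 44
f 44 45 46
f 44 46 22
f 45 19 47
f 45 47 46
f 46 47 48
f 46 48 22
f 47 19 49
f 47 49 48
f 48 49 50
f 48 50 22
f 49 19 51
f 49 51 50
f 50 51 52
f 50 52 22
f 51 19 20
f 51 20 52
f 52 20 21
f 52 21 22
f 54 53 57
f 54 57 55
f 55 57 58
f 55 58 56
f 57 53 59
f 57 59 58
f 58 59 60
f 58 60 56
f 59 53 61
f 59 61 60
f 60 61 62
f 60 62 56
f 61 53 63
f 61 63 62
f 62 63 64
f 62 64 56
f 63 53 65
f 63 65 64
f 64 65 66
f 64 66 56
f 65 53 67
f 65 67 66
f 66 67 68
f 66 68 56
f 67 53 69
f 67 69 68
f 68 69 70
f 68 70 56
f 69 53 71
f 69 71 70
f 70 71 72
f 70 72 56
f 71 53 73
f 71 73 72
f 72 73 74
f 72 74 56
f 73 53 75
f 73 75 74
f 74 75 76
f 74 76 56
f 75 53 77
f 75 77 76
f 76 77 78
f 76 78 56
f 77 53 54
f 77 54 78
f 78 54 55
f 78 55 56
f 80 79 82
f 80 82 81
f 82 79 83
f 82 83 81
f 83 79 84
f 83 84 81
f 84 79 85
f 84 85 81
f 85 79 86
f 85 86 81
f 86 79 87
f 86 87 81
f 87 79 88
f 87 88 81
f 88 79 89
f 88 89 81
f 89 79 80
f 89 80 81
f 91 90 94
f 91 94 92
f 92 94 95
f 92 95 93
f 94 90 96
f 94 96 95
f 95 96 97
f 95 97 93
f 96 90 98
f 96 98 97
f 97 98 99
f 97 99 93
f 98 90 100
f 98 100 99
f 99 100 101
f 99 101 93
f 100 90 102
f 100 102 101
f 101 102 103
f 101 103 93
f 102 90 104
f 102 104 103
f 103 104 105
f 103 105 93
f 104 90 106
f 104 106 105
f 105 106 107
f 105 107 93
f 106 90 108
f 106 108 107
f 107 108 109
f 107 109 93
f 108 90 110
f 108 110 109
f 109 110 111
f 109 111 93
f 110 90 112
f 110 112 111
f 111 112 113
f 111 113 93
f 112 90 114
f 112 114 113
f 113 114 115
f 113 115 93
f 114 90 116
f 114 116 115
f 115 116 117
f 115 117 93
f 116 90 91
f 116 91 117
f 117 91 92
f 117 92 93



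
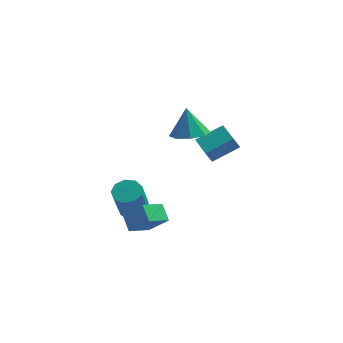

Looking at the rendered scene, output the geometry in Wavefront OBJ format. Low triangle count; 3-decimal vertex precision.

v -1.162 -2.197 -4.428
v -2.094 -3.073 -3.833
v -1.515 -1.407 -3.817
v -2.447 -2.282 -3.222
v -0.153 -2.558 -3.378
v -1.085 -3.433 -2.783
v -0.506 -1.767 -2.767
v -1.438 -2.643 -2.172
v 0.745 2.224 -0.333
v 1.538 1.588 0.001
v 0.535 2.796 1.253
v 1.805 2.327 -0.23
v 1.452 3.006 -0.521
v 0.684 3.226 -0.703
v -0.047 2.86 -0.668
v -0.315 2.121 -0.437
v 0.039 1.442 -0.146
v 0.807 1.222 0.036
v 1.877 3.109 -3.083
v 1.532 2.933 -2.327
v 1.313 4.509 -3.013
v 0.968 4.332 -2.257
v 3.312 3.648 -2.303
v 2.967 3.471 -1.547
v 2.748 5.047 -2.233
v 2.403 4.871 -1.477
v -2.07 0.269 -4.615
v -1.301 -0.015 -4.633
v -1.561 -0.834 -2.783
v -2.33 -0.549 -2.765
v -1.311 0.499 -4.407
v -1.57 -0.32 -2.557
v -1.676 0.905 -4.279
v -1.935 0.086 -2.428
v -2.225 1.014 -4.308
v -2.485 0.195 -2.457
v -2.702 0.774 -4.48
v -2.962 -0.045 -2.63
v -2.884 0.299 -4.716
v -3.143 -0.52 -2.866
v -2.684 -0.191 -4.905
v -2.944 -1.009 -3.054
v -2.198 -0.465 -4.958
v -2.457 -1.283 -3.107
v -1.652 -0.395 -4.851
v -1.911 -1.214 -3
f 2 4 1
f 5 2 1
f 1 4 3
f 3 5 1
f 2 8 4
f 6 2 5
f 6 8 2
f 4 8 3
f 7 5 3
f 3 8 7
f 7 6 5
f 8 6 7
f 10 9 12
f 10 12 11
f 12 9 13
f 12 13 11
f 13 9 14
f 13 14 11
f 14 9 15
f 14 15 11
f 15 9 16
f 15 16 11
f 16 9 17
f 16 17 11
f 17 9 18
f 17 18 11
f 18 9 10
f 18 10 11
f 20 22 19
f 23 20 19
f 19 22 21
f 21 23 19
f 20 26 22
f 24 20 23
f 24 26 20
f 22 26 21
f 25 23 21
f 21 26 25
f 25 24 23
f 26 24 25
f 28 27 31
f 28 31 29
f 29 31 32
f 29 32 30
f 31 27 33
f 31 33 32
f 32 33 34
f 32 34 30
f 33 27 35
f 33 35 34
f 34 35 36
f 34 36 30
f 35 27 37
f 35 37 36
f 36 37 38
f 36 38 30
f 37 27 39
f 37 39 38
f 38 39 40
f 38 40 30
f 39 27 41
f 39 41 40
f 40 41 42
f 40 42 30
f 41 27 43
f 41 43 42
f 42 43 44
f 42 44 30
f 43 27 45
f 43 45 44
f 44 45 46
f 44 46 30
f 45 27 28
f 45 28 46
f 46 28 29
f 46 29 30



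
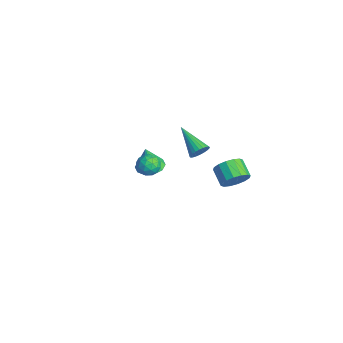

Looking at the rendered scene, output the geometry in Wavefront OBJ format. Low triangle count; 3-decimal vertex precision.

v 0.708 -0.145 0.039
v 1.399 0.068 -0.149
v 1.121 -1.248 0.309
v 1.812 -1.035 0.121
v 1.488 -0.754 0.732
v 1.232 -0.073 0.565
v 1.288 -1.107 -0.405
v 1.032 -0.426 -0.572
v 1.757 -0.527 -0.423
v 1.88 -0.309 0.28
v 0.64 -0.871 -0.12
v 0.763 -0.653 0.583
v 1.017 0.058 -0.079
v 1.503 -1.238 0.239
v 1.312 -1.073 0.598
v 1.718 -0.948 0.488
v 0.919 -0.024 0.341
v 1.325 0.101 0.231
v 1.378 -0.382 0.749
v 1.195 -1.281 -0.071
v 1.601 -1.156 -0.181
v 0.802 -0.232 -0.328
v 1.208 -0.107 -0.438
v 1.142 -0.798 -0.589
v 1.634 -0.166 -0.35
v 1.876 -0.814 -0.192
v 1.568 -0.857 -0.501
v 1.418 -0.457 -0.599
v 1.706 -0.038 0.063
v 1.949 -0.686 0.222
v 1.759 -0.521 0.581
v 1.608 -0.12 0.483
v 1.917 -0.388 -0.098
v 0.571 -0.494 -0.062
v 0.814 -1.142 0.097
v 0.912 -1.06 -0.323
v 0.761 -0.659 -0.421
v 0.644 -0.366 0.352
v 0.886 -1.014 0.51
v 1.102 -0.723 0.759
v 0.952 -0.323 0.661
v 0.603 -0.792 0.258
v -3.657 1.215 -4.517
v -2.749 1.154 -4.535
v -3.643 0.925 -2.883
v -2.885 1.691 -4.439
v -3.316 2.047 -4.372
v -3.877 2.084 -4.361
v -4.354 1.79 -4.409
v -4.564 1.276 -4.499
v -4.428 0.739 -4.596
v -3.997 0.384 -4.662
v -3.436 0.346 -4.673
v -2.959 0.641 -4.625
v 4.451 3.309 0.167
v 4.859 3.463 0.92
v 3.837 3.404 1.486
v 3.429 3.251 0.733
v 4.749 3.87 0.762
v 3.726 3.811 1.328
v 4.558 4.127 0.445
v 3.536 4.068 1.011
v 4.339 4.165 0.054
v 3.317 4.106 0.62
v 4.15 3.974 -0.308
v 3.128 3.915 0.258
v 4.042 3.604 -0.542
v 3.019 3.546 0.024
v 4.043 3.156 -0.586
v 3.021 3.097 -0.02
v 4.154 2.749 -0.428
v 3.131 2.69 0.138
v 4.344 2.492 -0.111
v 3.322 2.433 0.455
v 4.563 2.454 0.28
v 3.541 2.395 0.846
v 4.752 2.645 0.642
v 3.73 2.586 1.208
v 4.861 3.014 0.876
v 3.838 2.956 1.442
v 0.878 2.584 -0.027
v 1.214 2.205 0.381
v -0.858 2.096 0.947
v 1.22 2.427 0.503
v 1.174 2.673 0.545
v 1.083 2.906 0.499
v 0.961 3.089 0.374
v 0.826 3.196 0.187
v 0.7 3.209 -0.032
v 0.6 3.127 -0.251
v 0.543 2.963 -0.435
v 0.537 2.74 -0.557
v 0.583 2.495 -0.599
v 0.673 2.262 -0.553
v 0.795 2.079 -0.428
v 0.93 1.972 -0.241
v 1.057 1.959 -0.022
v 1.156 2.041 0.197
f 1 38 17
f 38 12 41
f 17 41 6
f 38 41 17
f 1 17 13
f 17 6 18
f 13 18 2
f 17 18 13
f 1 13 22
f 13 2 23
f 22 23 8
f 13 23 22
f 1 22 34
f 22 8 37
f 34 37 11
f 22 37 34
f 1 34 38
f 34 11 42
f 38 42 12
f 34 42 38
f 2 18 29
f 18 6 32
f 29 32 10
f 18 32 29
f 6 41 19
f 41 12 40
f 19 40 5
f 41 40 19
f 12 42 39
f 42 11 35
f 39 35 3
f 42 35 39
f 11 37 36
f 37 8 24
f 36 24 7
f 37 24 36
f 8 23 28
f 23 2 25
f 28 25 9
f 23 25 28
f 4 30 16
f 30 10 31
f 16 31 5
f 30 31 16
f 4 16 14
f 16 5 15
f 14 15 3
f 16 15 14
f 4 14 21
f 14 3 20
f 21 20 7
f 14 20 21
f 4 21 26
f 21 7 27
f 26 27 9
f 21 27 26
f 4 26 30
f 26 9 33
f 30 33 10
f 26 33 30
f 5 31 19
f 31 10 32
f 19 32 6
f 31 32 19
f 3 15 39
f 15 5 40
f 39 40 12
f 15 40 39
f 7 20 36
f 20 3 35
f 36 35 11
f 20 35 36
f 9 27 28
f 27 7 24
f 28 24 8
f 27 24 28
f 10 33 29
f 33 9 25
f 29 25 2
f 33 25 29
f 44 43 46
f 44 46 45
f 46 43 47
f 46 47 45
f 47 43 48
f 47 48 45
f 48 43 49
f 48 49 45
f 49 43 50
f 49 50 45
f 50 43 51
f 50 51 45
f 51 43 52
f 51 52 45
f 52 43 53
f 52 53 45
f 53 43 54
f 53 54 45
f 54 43 44
f 54 44 45
f 56 55 59
f 56 59 57
f 57 59 60
f 57 60 58
f 59 55 61
f 59 61 60
f 60 61 62
f 60 62 58
f 61 55 63
f 61 63 62
f 62 63 64
f 62 64 58
f 63 55 65
f 63 65 64
f 64 65 66
f 64 66 58
f 65 55 67
f 65 67 66
f 66 67 68
f 66 68 58
f 67 55 69
f 67 69 68
f 68 69 70
f 68 70 58
f 69 55 71
f 69 71 70
f 70 71 72
f 70 72 58
f 71 55 73
f 71 73 72
f 72 73 74
f 72 74 58
f 73 55 75
f 73 75 74
f 74 75 76
f 74 76 58
f 75 55 77
f 75 77 76
f 76 77 78
f 76 78 58
f 77 55 79
f 77 79 78
f 78 79 80
f 78 80 58
f 79 55 56
f 79 56 80
f 80 56 57
f 80 57 58
f 82 81 84
f 82 84 83
f 84 81 85
f 84 85 83
f 85 81 86
f 85 86 83
f 86 81 87
f 86 87 83
f 87 81 88
f 87 88 83
f 88 81 89
f 88 89 83
f 89 81 90
f 89 90 83
f 90 81 91
f 90 91 83
f 91 81 92
f 91 92 83
f 92 81 93
f 92 93 83
f 93 81 94
f 93 94 83
f 94 81 95
f 94 95 83
f 95 81 96
f 95 96 83
f 96 81 97
f 96 97 83
f 97 81 98
f 97 98 83
f 98 81 82
f 98 82 83



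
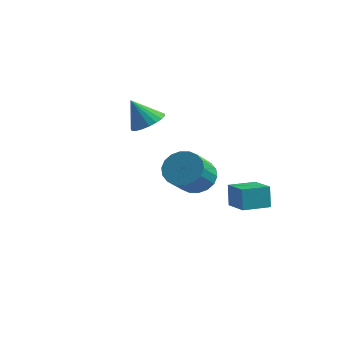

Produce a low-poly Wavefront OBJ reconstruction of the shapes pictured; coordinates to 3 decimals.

v 2.317 -0.791 -1.593
v 2.864 -0.447 -1.254
v 2.99 -1.445 -0.447
v 2.443 -1.789 -0.787
v 2.602 -0.347 -1.089
v 2.729 -1.345 -0.282
v 2.284 -0.335 -1.024
v 2.411 -1.333 -0.217
v 1.973 -0.413 -1.072
v 2.099 -1.412 -0.265
v 1.729 -0.566 -1.223
v 1.855 -1.565 -0.416
v 1.602 -0.764 -1.448
v 1.728 -1.762 -0.641
v 1.616 -0.966 -1.701
v 1.743 -1.965 -0.894
v 1.77 -1.135 -1.933
v 1.896 -2.133 -1.126
v 2.031 -1.235 -2.098
v 2.158 -2.233 -1.291
v 2.349 -1.247 -2.163
v 2.476 -2.245 -1.356
v 2.661 -1.168 -2.115
v 2.787 -2.167 -1.308
v 2.905 -1.015 -1.964
v 3.031 -2.014 -1.157
v 3.032 -0.818 -1.739
v 3.158 -1.816 -0.932
v 3.017 -0.615 -1.486
v 3.144 -1.614 -0.679
v 2.382 1.122 -3.748
v 2.24 1.276 -2.883
v 2.933 2.013 -3.817
v 2.791 2.167 -2.952
v 3.269 0.593 -3.508
v 3.127 0.747 -2.643
v 3.82 1.484 -3.577
v 3.678 1.638 -2.712
v -1.191 1.493 -0.835
v -0.623 1.182 -0.597
v -1.749 1.247 0.175
v -0.584 1.453 -0.51
v -0.65 1.73 -0.478
v -0.809 1.967 -0.509
v -1.035 2.121 -0.595
v -1.287 2.167 -0.724
v -1.523 2.097 -0.871
v -1.702 1.922 -1.012
v -1.792 1.673 -1.123
v -1.778 1.393 -1.184
v -1.663 1.13 -1.184
v -1.466 0.93 -1.124
v -1.221 0.828 -1.014
v -0.972 0.84 -0.873
v -0.76 0.966 -0.726
f 2 1 5
f 2 5 3
f 3 5 6
f 3 6 4
f 5 1 7
f 5 7 6
f 6 7 8
f 6 8 4
f 7 1 9
f 7 9 8
f 8 9 10
f 8 10 4
f 9 1 11
f 9 11 10
f 10 11 12
f 10 12 4
f 11 1 13
f 11 13 12
f 12 13 14
f 12 14 4
f 13 1 15
f 13 15 14
f 14 15 16
f 14 16 4
f 15 1 17
f 15 17 16
f 16 17 18
f 16 18 4
f 17 1 19
f 17 19 18
f 18 19 20
f 18 20 4
f 19 1 21
f 19 21 20
f 20 21 22
f 20 22 4
f 21 1 23
f 21 23 22
f 22 23 24
f 22 24 4
f 23 1 25
f 23 25 24
f 24 25 26
f 24 26 4
f 25 1 27
f 25 27 26
f 26 27 28
f 26 28 4
f 27 1 29
f 27 29 28
f 28 29 30
f 28 30 4
f 29 1 2
f 29 2 30
f 30 2 3
f 30 3 4
f 32 34 31
f 35 32 31
f 31 34 33
f 33 35 31
f 32 38 34
f 36 32 35
f 36 38 32
f 34 38 33
f 37 35 33
f 33 38 37
f 37 36 35
f 38 36 37
f 40 39 42
f 40 42 41
f 42 39 43
f 42 43 41
f 43 39 44
f 43 44 41
f 44 39 45
f 44 45 41
f 45 39 46
f 45 46 41
f 46 39 47
f 46 47 41
f 47 39 48
f 47 48 41
f 48 39 49
f 48 49 41
f 49 39 50
f 49 50 41
f 50 39 51
f 50 51 41
f 51 39 52
f 51 52 41
f 52 39 53
f 52 53 41
f 53 39 54
f 53 54 41
f 54 39 55
f 54 55 41
f 55 39 40
f 55 40 41



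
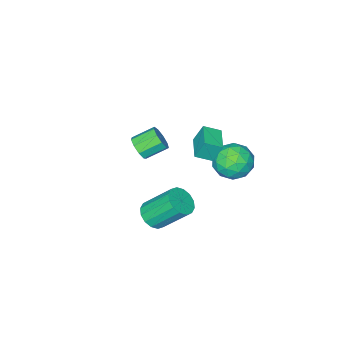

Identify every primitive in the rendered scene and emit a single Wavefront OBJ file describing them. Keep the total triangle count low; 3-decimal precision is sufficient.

v -3.972 0.372 -0.643
v -3.473 0.879 -1.595
v -2.227 0.001 0.075
v -1.728 0.508 -0.877
v -2.315 1.175 -0.088
v -3.394 1.404 -0.532
v -2.306 -0.524 -0.988
v -3.385 -0.295 -1.432
v -2.443 0.325 -1.808
v -2.449 1.375 -1.252
v -3.251 -0.495 -0.268
v -3.257 0.555 0.288
v -3.875 0.658 -1.182
v -1.825 0.222 -0.338
v -2.17 0.614 0.125
v -1.876 0.912 -0.434
v -3.829 0.967 -0.557
v -3.536 1.265 -1.116
v -2.855 1.439 -0.231
v -2.164 -0.385 -0.404
v -1.871 -0.087 -0.963
v -3.824 -0.032 -1.086
v -3.53 0.266 -1.645
v -2.845 -0.559 -1.289
v -2.977 0.63 -1.867
v -1.952 0.412 -1.445
v -2.292 -0.194 -1.51
v -2.925 -0.059 -1.771
v -2.98 1.247 -1.54
v -1.955 1.029 -1.118
v -2.3 1.421 -0.654
v -2.934 1.556 -0.915
v -2.375 0.922 -1.665
v -3.745 -0.149 -0.402
v -2.72 -0.367 0.02
v -2.766 -0.676 -0.605
v -3.4 -0.541 -0.866
v -3.748 0.468 -0.075
v -2.723 0.25 0.347
v -2.775 0.939 0.251
v -3.408 1.074 -0.01
v -3.325 -0.042 0.145
v -1.885 -1.57 0.273
v -2.229 -1.195 1.425
v -2.625 -0.984 -0.139
v -2.969 -0.608 1.013
v -0.951 -0.452 0.187
v -1.295 -0.076 1.339
v -1.691 0.135 -0.225
v -2.035 0.51 0.927
v 3.745 1.695 -0.08
v 4.221 1.282 0.49
v 3.452 2.492 2.01
v 2.975 2.905 1.44
v 4.473 1.615 0.352
v 3.703 2.826 1.872
v 4.529 1.97 0.098
v 3.76 3.181 1.618
v 4.375 2.251 -0.204
v 3.606 3.462 1.316
v 4.052 2.383 -0.472
v 3.283 3.594 1.048
v 3.647 2.331 -0.636
v 2.878 3.541 0.884
v 3.268 2.108 -0.65
v 2.499 3.318 0.87
v 3.017 1.774 -0.512
v 2.247 2.985 1.008
v 2.96 1.419 -0.258
v 2.191 2.63 1.262
v 3.114 1.138 0.044
v 2.345 2.349 1.564
v 3.437 1.006 0.312
v 2.668 2.217 1.832
v 3.842 1.059 0.476
v 3.073 2.269 1.996
v -0.16 -3.906 -0.988
v 0.082 -4.209 -0.323
v -0.977 -3.618 0.333
v -1.22 -3.314 -0.332
v 0.302 -3.736 -0.396
v -0.758 -3.144 0.261
v 0.305 -3.342 -0.746
v -0.755 -2.75 -0.089
v 0.091 -3.212 -1.209
v -0.969 -2.62 -0.552
v -0.241 -3.407 -1.569
v -1.301 -2.815 -0.912
v -0.535 -3.835 -1.657
v -1.595 -3.243 -1.001
v -0.653 -4.296 -1.433
v -1.713 -3.704 -0.776
v -0.541 -4.575 -1
v -1.601 -3.983 -0.343
v -0.251 -4.541 -0.562
v -1.31 -3.949 0.095
f 1 38 17
f 38 12 41
f 17 41 6
f 38 41 17
f 1 17 13
f 17 6 18
f 13 18 2
f 17 18 13
f 1 13 22
f 13 2 23
f 22 23 8
f 13 23 22
f 1 22 34
f 22 8 37
f 34 37 11
f 22 37 34
f 1 34 38
f 34 11 42
f 38 42 12
f 34 42 38
f 2 18 29
f 18 6 32
f 29 32 10
f 18 32 29
f 6 41 19
f 41 12 40
f 19 40 5
f 41 40 19
f 12 42 39
f 42 11 35
f 39 35 3
f 42 35 39
f 11 37 36
f 37 8 24
f 36 24 7
f 37 24 36
f 8 23 28
f 23 2 25
f 28 25 9
f 23 25 28
f 4 30 16
f 30 10 31
f 16 31 5
f 30 31 16
f 4 16 14
f 16 5 15
f 14 15 3
f 16 15 14
f 4 14 21
f 14 3 20
f 21 20 7
f 14 20 21
f 4 21 26
f 21 7 27
f 26 27 9
f 21 27 26
f 4 26 30
f 26 9 33
f 30 33 10
f 26 33 30
f 5 31 19
f 31 10 32
f 19 32 6
f 31 32 19
f 3 15 39
f 15 5 40
f 39 40 12
f 15 40 39
f 7 20 36
f 20 3 35
f 36 35 11
f 20 35 36
f 9 27 28
f 27 7 24
f 28 24 8
f 27 24 28
f 10 33 29
f 33 9 25
f 29 25 2
f 33 25 29
f 44 46 43
f 47 44 43
f 43 46 45
f 45 47 43
f 44 50 46
f 48 44 47
f 48 50 44
f 46 50 45
f 49 47 45
f 45 50 49
f 49 48 47
f 50 48 49
f 52 51 55
f 52 55 53
f 53 55 56
f 53 56 54
f 55 51 57
f 55 57 56
f 56 57 58
f 56 58 54
f 57 51 59
f 57 59 58
f 58 59 60
f 58 60 54
f 59 51 61
f 59 61 60
f 60 61 62
f 60 62 54
f 61 51 63
f 61 63 62
f 62 63 64
f 62 64 54
f 63 51 65
f 63 65 64
f 64 65 66
f 64 66 54
f 65 51 67
f 65 67 66
f 66 67 68
f 66 68 54
f 67 51 69
f 67 69 68
f 68 69 70
f 68 70 54
f 69 51 71
f 69 71 70
f 70 71 72
f 70 72 54
f 71 51 73
f 71 73 72
f 72 73 74
f 72 74 54
f 73 51 75
f 73 75 74
f 74 75 76
f 74 76 54
f 75 51 52
f 75 52 76
f 76 52 53
f 76 53 54
f 78 77 81
f 78 81 79
f 79 81 82
f 79 82 80
f 81 77 83
f 81 83 82
f 82 83 84
f 82 84 80
f 83 77 85
f 83 85 84
f 84 85 86
f 84 86 80
f 85 77 87
f 85 87 86
f 86 87 88
f 86 88 80
f 87 77 89
f 87 89 88
f 88 89 90
f 88 90 80
f 89 77 91
f 89 91 90
f 90 91 92
f 90 92 80
f 91 77 93
f 91 93 92
f 92 93 94
f 92 94 80
f 93 77 95
f 93 95 94
f 94 95 96
f 94 96 80
f 95 77 78
f 95 78 96
f 96 78 79
f 96 79 80



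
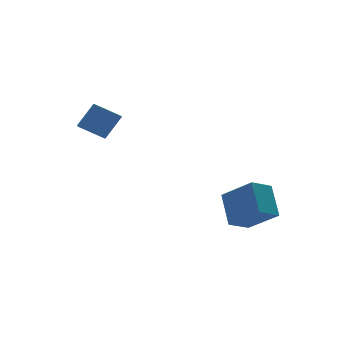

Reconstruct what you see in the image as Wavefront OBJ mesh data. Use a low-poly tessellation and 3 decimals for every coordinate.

v -3.184 1.257 3.884
v -2.33 1.298 5.128
v -2.735 2.471 3.536
v -1.882 2.512 4.781
v -2.098 0.648 3.159
v -1.245 0.689 4.404
v -1.65 1.862 2.812
v -0.796 1.903 4.056
v 3.025 -4.783 -0.415
v 3.293 -3.5 0.946
v 2.187 -3.415 -1.54
v 2.454 -2.132 -0.179
v 4.186 -4.488 -0.921
v 4.453 -3.205 0.44
v 3.347 -3.12 -2.046
v 3.615 -1.837 -0.685
f 2 4 1
f 5 2 1
f 1 4 3
f 3 5 1
f 2 8 4
f 6 2 5
f 6 8 2
f 4 8 3
f 7 5 3
f 3 8 7
f 7 6 5
f 8 6 7
f 10 12 9
f 13 10 9
f 9 12 11
f 11 13 9
f 10 16 12
f 14 10 13
f 14 16 10
f 12 16 11
f 15 13 11
f 11 16 15
f 15 14 13
f 16 14 15



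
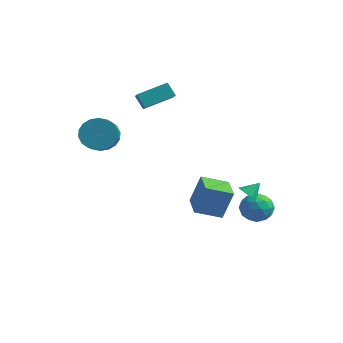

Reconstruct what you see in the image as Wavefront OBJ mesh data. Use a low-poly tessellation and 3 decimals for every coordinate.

v -4.182 1.507 3.553
v -3.095 2.906 4.149
v -4.738 2.18 2.988
v -3.651 3.579 3.583
v -3.569 1.361 2.777
v -2.482 2.76 3.372
v -4.125 2.034 2.211
v -3.038 3.433 2.807
v -4.117 -2.196 2.117
v -3.484 -2.432 1.313
v -2.97 -3.461 2.02
v -3.603 -3.224 2.823
v -3.227 -2.132 1.563
v -2.713 -3.161 2.269
v -3.147 -1.844 1.922
v -2.633 -2.873 2.629
v -3.258 -1.627 2.32
v -2.744 -2.656 3.027
v -3.54 -1.522 2.678
v -3.026 -2.55 3.385
v -3.936 -1.55 2.925
v -3.422 -2.579 3.631
v -4.368 -1.706 3.011
v -3.854 -2.735 3.718
v -4.75 -1.959 2.92
v -4.236 -2.988 3.627
v -5.007 -2.259 2.671
v -4.493 -3.288 3.377
v -5.087 -2.547 2.311
v -4.573 -3.576 3.018
v -4.976 -2.764 1.913
v -4.462 -3.793 2.62
v -4.694 -2.87 1.555
v -4.18 -3.898 2.262
v -4.298 -2.841 1.309
v -3.784 -3.87 2.015
v -3.866 -2.685 1.222
v -3.352 -3.714 1.929
v 2.361 2.166 -2.662
v 2.955 2.006 -2.872
v 2.779 2.814 -1.978
v 2.826 2.318 -3.09
v 2.52 2.572 -3.144
v 2.153 2.671 -3.014
v 1.866 2.577 -2.749
v 1.768 2.326 -2.451
v 1.896 2.014 -2.233
v 2.203 1.76 -2.179
v 2.57 1.661 -2.31
v 2.857 1.755 -2.574
v 2.5 3.121 -4.564
v 2.835 3.517 -3.686
v 2.645 1.603 -3.934
v 2.98 1.999 -3.056
v 2.009 2.132 -3.338
v 1.919 3.071 -3.727
v 3.561 2.049 -3.893
v 3.471 2.988 -4.282
v 3.491 2.855 -3.271
v 2.531 2.906 -2.928
v 2.949 2.214 -4.692
v 1.989 2.265 -4.349
v 2.655 3.452 -4.18
v 2.825 1.668 -3.44
v 2.254 1.746 -3.605
v 2.451 1.979 -3.089
v 2.117 3.19 -4.205
v 2.314 3.423 -3.689
v 1.828 2.609 -3.484
v 3.166 1.697 -3.931
v 3.363 1.93 -3.415
v 3.029 3.141 -4.531
v 3.226 3.374 -4.015
v 3.652 2.511 -4.136
v 3.237 3.296 -3.42
v 3.322 2.404 -3.05
v 3.664 2.433 -3.542
v 3.611 2.985 -3.771
v 2.673 3.326 -3.219
v 2.758 2.434 -2.848
v 2.187 2.512 -3.014
v 2.135 3.064 -3.243
v 3.059 2.937 -2.975
v 2.722 2.686 -4.772
v 2.807 1.794 -4.401
v 3.345 2.056 -4.377
v 3.293 2.608 -4.606
v 2.158 2.716 -4.57
v 2.243 1.824 -4.2
v 1.869 2.135 -3.849
v 1.816 2.687 -4.078
v 2.421 2.183 -4.645
v 1.458 -1.94 -2.232
v 1.876 -1.495 -0.517
v 0.401 -0.611 -2.319
v 0.819 -0.167 -0.604
v 2.641 -1.033 -2.756
v 3.059 -0.589 -1.041
v 1.584 0.295 -2.843
v 2.002 0.74 -1.128
f 2 4 1
f 5 2 1
f 1 4 3
f 3 5 1
f 2 8 4
f 6 2 5
f 6 8 2
f 4 8 3
f 7 5 3
f 3 8 7
f 7 6 5
f 8 6 7
f 10 9 13
f 10 13 11
f 11 13 14
f 11 14 12
f 13 9 15
f 13 15 14
f 14 15 16
f 14 16 12
f 15 9 17
f 15 17 16
f 16 17 18
f 16 18 12
f 17 9 19
f 17 19 18
f 18 19 20
f 18 20 12
f 19 9 21
f 19 21 20
f 20 21 22
f 20 22 12
f 21 9 23
f 21 23 22
f 22 23 24
f 22 24 12
f 23 9 25
f 23 25 24
f 24 25 26
f 24 26 12
f 25 9 27
f 25 27 26
f 26 27 28
f 26 28 12
f 27 9 29
f 27 29 28
f 28 29 30
f 28 30 12
f 29 9 31
f 29 31 30
f 30 31 32
f 30 32 12
f 31 9 33
f 31 33 32
f 32 33 34
f 32 34 12
f 33 9 35
f 33 35 34
f 34 35 36
f 34 36 12
f 35 9 37
f 35 37 36
f 36 37 38
f 36 38 12
f 37 9 10
f 37 10 38
f 38 10 11
f 38 11 12
f 40 39 42
f 40 42 41
f 42 39 43
f 42 43 41
f 43 39 44
f 43 44 41
f 44 39 45
f 44 45 41
f 45 39 46
f 45 46 41
f 46 39 47
f 46 47 41
f 47 39 48
f 47 48 41
f 48 39 49
f 48 49 41
f 49 39 50
f 49 50 41
f 50 39 40
f 50 40 41
f 51 88 67
f 88 62 91
f 67 91 56
f 88 91 67
f 51 67 63
f 67 56 68
f 63 68 52
f 67 68 63
f 51 63 72
f 63 52 73
f 72 73 58
f 63 73 72
f 51 72 84
f 72 58 87
f 84 87 61
f 72 87 84
f 51 84 88
f 84 61 92
f 88 92 62
f 84 92 88
f 52 68 79
f 68 56 82
f 79 82 60
f 68 82 79
f 56 91 69
f 91 62 90
f 69 90 55
f 91 90 69
f 62 92 89
f 92 61 85
f 89 85 53
f 92 85 89
f 61 87 86
f 87 58 74
f 86 74 57
f 87 74 86
f 58 73 78
f 73 52 75
f 78 75 59
f 73 75 78
f 54 80 66
f 80 60 81
f 66 81 55
f 80 81 66
f 54 66 64
f 66 55 65
f 64 65 53
f 66 65 64
f 54 64 71
f 64 53 70
f 71 70 57
f 64 70 71
f 54 71 76
f 71 57 77
f 76 77 59
f 71 77 76
f 54 76 80
f 76 59 83
f 80 83 60
f 76 83 80
f 55 81 69
f 81 60 82
f 69 82 56
f 81 82 69
f 53 65 89
f 65 55 90
f 89 90 62
f 65 90 89
f 57 70 86
f 70 53 85
f 86 85 61
f 70 85 86
f 59 77 78
f 77 57 74
f 78 74 58
f 77 74 78
f 60 83 79
f 83 59 75
f 79 75 52
f 83 75 79
f 94 96 93
f 97 94 93
f 93 96 95
f 95 97 93
f 94 100 96
f 98 94 97
f 98 100 94
f 96 100 95
f 99 97 95
f 95 100 99
f 99 98 97
f 100 98 99

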